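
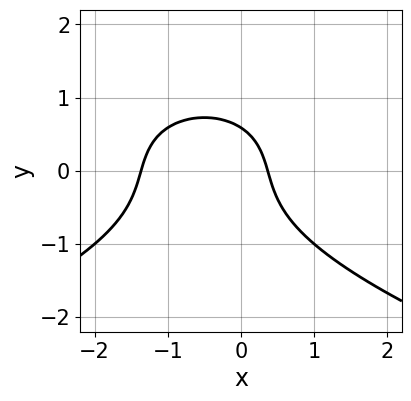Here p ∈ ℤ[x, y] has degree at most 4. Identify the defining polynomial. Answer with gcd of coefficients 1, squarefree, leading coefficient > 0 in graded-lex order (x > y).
2*y^3 + 2*x^2 + 2*x + y - 1

1. Degree: a generic line meets the curve in up to 3 points, so deg p = 3.
2. Putting this together gives p.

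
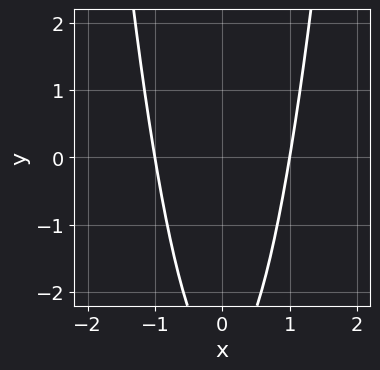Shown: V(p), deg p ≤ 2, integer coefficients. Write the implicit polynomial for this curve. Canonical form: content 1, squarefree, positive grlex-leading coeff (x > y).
3*x^2 - y - 3

First, degree: a generic line meets the curve in up to 2 points, so deg p = 2.
Then, symmetries: mirror symmetry x ↦ −x ⇒ only even powers of x.
Then, reading off the gridlines: it misses every integer gridline on the y-axis; among the integer gridlines, it crosses the x-axis at x ∈ {-1, 1}.
Finally, putting this together gives p.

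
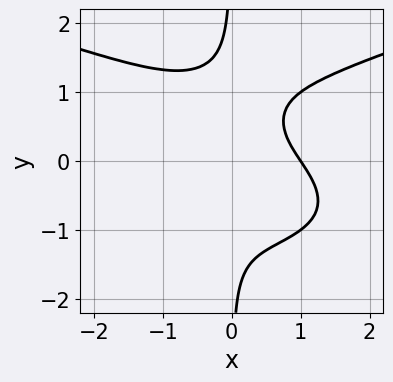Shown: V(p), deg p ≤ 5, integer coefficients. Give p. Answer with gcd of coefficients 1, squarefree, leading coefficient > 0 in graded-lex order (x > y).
2*x*y^3 - x^3 - 2*x*y + 1

deg p = 4.
Against the integer gridlines: it crosses the x-axis at the gridline x = 1; the curve avoids every integer y-axis point in the box.
Matching integer coefficients to the picture gives p.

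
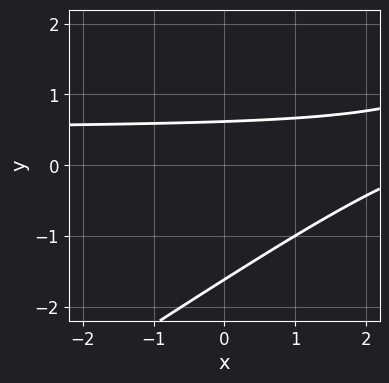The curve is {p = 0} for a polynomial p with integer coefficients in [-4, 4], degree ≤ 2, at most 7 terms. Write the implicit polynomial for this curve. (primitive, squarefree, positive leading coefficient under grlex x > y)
2*x*y - 3*y^2 - x - 3*y + 3

First, deg p = 2.
Next, reading off the gridlines: no x-intercept at any integer in the box.
Finally, together with the visible shape, these determine p as stated.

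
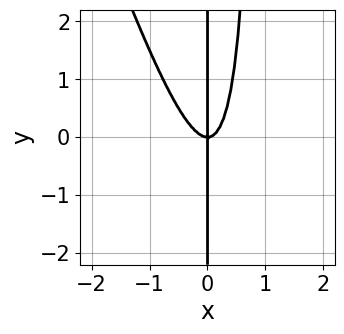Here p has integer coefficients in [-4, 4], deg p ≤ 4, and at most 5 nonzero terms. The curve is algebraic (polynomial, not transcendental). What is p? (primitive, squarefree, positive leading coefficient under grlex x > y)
3*x^3 + x^2*y - x*y

First, the degree is 3 — the shape is more complex than any degree-2 curve.
Next, checking where it meets the axes: every point of the y-axis in the box is on the curve; it crosses the x-axis at the gridline x = 0.
Finally, solving for integer coefficients yields p as stated.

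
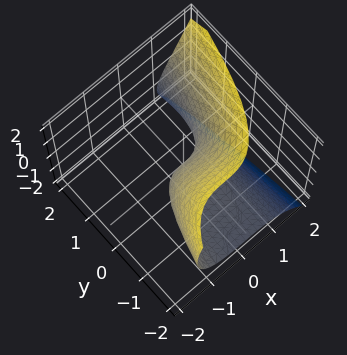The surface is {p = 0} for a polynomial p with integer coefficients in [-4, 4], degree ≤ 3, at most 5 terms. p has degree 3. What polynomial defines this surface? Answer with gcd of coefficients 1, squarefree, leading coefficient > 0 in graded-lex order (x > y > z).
x^3 - y*z - z^2 - y

1. deg p = 3.
2. Observable constraints: one y-axis crossing is at y = 0; it crosses the z-axis at the gridline z = 0; it meets the x-axis at x = 0 (among the integer gridlines).
3. Putting this together gives p.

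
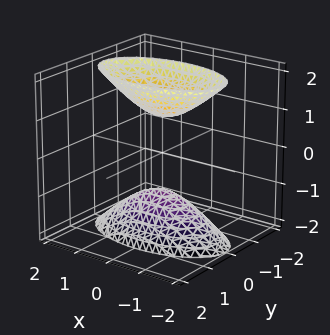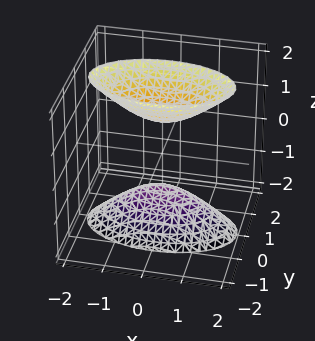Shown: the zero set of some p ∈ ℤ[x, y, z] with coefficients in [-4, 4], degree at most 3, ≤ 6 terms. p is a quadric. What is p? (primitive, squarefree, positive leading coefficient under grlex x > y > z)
x^2 + 3*y^2 - z^2 + 1

1. There are 2 components.
2. deg p = 2.
3. Symmetries: mirror symmetry z ↦ −z ⇒ only even powers of z; the x ↦ −x reflection is a symmetry, so x appears only in even powers; the y ↦ −y reflection is a symmetry, so y appears only in even powers.
4. Against the integer gridlines: it misses every integer gridline on the x-axis; it misses every integer gridline on the y-axis.
5. These observations pin down the coefficients.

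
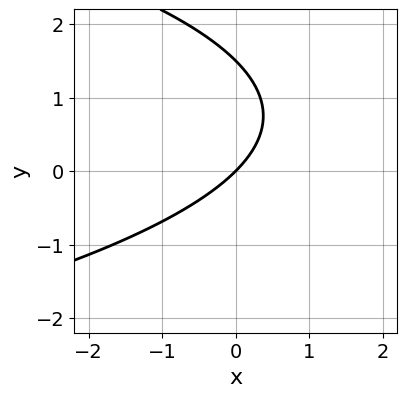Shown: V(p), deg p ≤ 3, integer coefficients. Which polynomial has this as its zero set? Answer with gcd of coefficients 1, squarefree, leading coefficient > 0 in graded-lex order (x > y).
(a) The degree is 2 — a generic line meets the curve in up to 2 points.
(b) Reading off the gridlines: it crosses the y-axis at the gridline y = 0; one x-axis crossing is at x = 0.
(c) Solving for integer coefficients yields p as stated.

2*y^2 + 3*x - 3*y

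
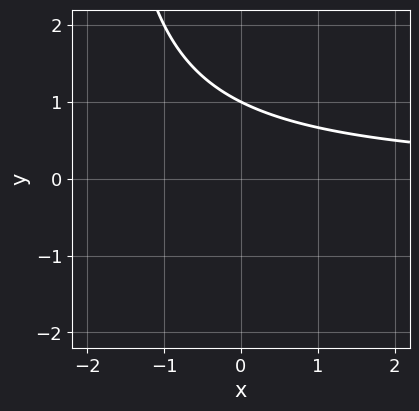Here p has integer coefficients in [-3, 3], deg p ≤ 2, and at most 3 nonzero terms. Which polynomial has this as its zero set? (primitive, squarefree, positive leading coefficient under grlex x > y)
x*y + 2*y - 2

The degree is 2 — the shape is more complex than any degree-1 curve.
From the visible intercepts: the curve avoids every integer x-axis point in the box; one y-axis crossing is at y = 1.
Putting this together gives p.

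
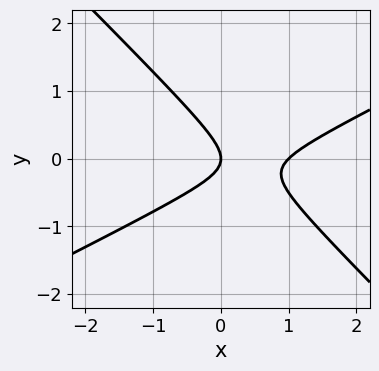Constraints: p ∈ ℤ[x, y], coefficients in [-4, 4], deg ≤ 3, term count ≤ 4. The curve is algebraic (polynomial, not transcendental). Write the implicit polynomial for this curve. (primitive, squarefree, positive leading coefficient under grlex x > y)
x^2 - x*y - 2*y^2 - x

First, deg p = 2.
Next, from the axis intercepts and sections: among the integer gridlines, it crosses the x-axis at x ∈ {0, 1}; it meets the y-axis at y = 0 (among the integer gridlines).
Finally, together with the visible shape, these determine p as stated.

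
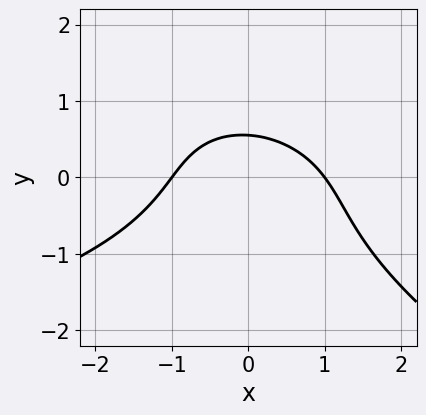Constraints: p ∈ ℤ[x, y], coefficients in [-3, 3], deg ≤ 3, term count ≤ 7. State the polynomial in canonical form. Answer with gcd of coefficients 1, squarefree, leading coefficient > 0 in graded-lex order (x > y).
1. Degree: no degree-2 curve has this shape, so deg p = 3.
2. Reading off the gridlines: the x-axis gridline crossings are at x ∈ {-1, 1}.
3. Putting this together gives p.

x*y^2 + 2*y^3 + 2*x^2 + 3*y - 2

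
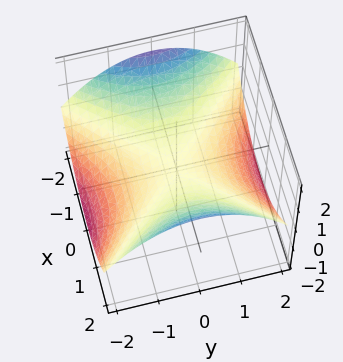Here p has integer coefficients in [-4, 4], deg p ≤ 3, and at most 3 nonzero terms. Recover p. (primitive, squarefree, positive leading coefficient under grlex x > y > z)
1. Degree: a hyperbolic paraboloid; a quadric, so deg p = 2.
2. Symmetries: mirror symmetry x ↦ −x ⇒ only even powers of x; the y ↦ −y reflection is a symmetry, so y appears only in even powers.
3. Observable constraints: one x-axis crossing is at x = 0; one y-axis crossing is at y = 0; it crosses the z-axis at the gridline z = 0.
4. Fitting integer coefficients to these (and the overall shape) gives p.

x^2 - y^2 - 3*z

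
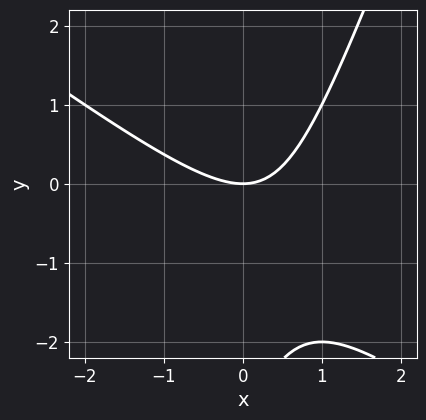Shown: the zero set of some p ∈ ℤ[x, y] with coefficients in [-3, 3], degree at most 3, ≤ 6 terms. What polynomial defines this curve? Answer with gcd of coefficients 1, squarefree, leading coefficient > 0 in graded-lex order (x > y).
(a) deg p = 2. No degree-1 curve has this shape.
(b) Observable constraints: one y-axis crossing is at y = 0; it meets the x-axis at x = 0 (among the integer gridlines).
(c) These observations pin down the coefficients.

2*x^2 + 2*x*y - y^2 - 3*y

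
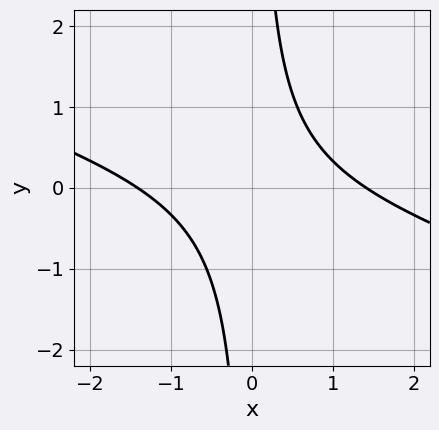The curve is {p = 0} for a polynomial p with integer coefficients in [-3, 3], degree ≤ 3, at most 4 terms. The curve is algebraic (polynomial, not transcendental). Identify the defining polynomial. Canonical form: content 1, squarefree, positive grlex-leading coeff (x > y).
First, the degree is 2 — the shape is more complex than any degree-1 curve.
Next, from the axis intercepts and sections: the curve avoids every integer y-axis point in the box.
Finally, putting this together gives p.

x^2 + 3*x*y - 2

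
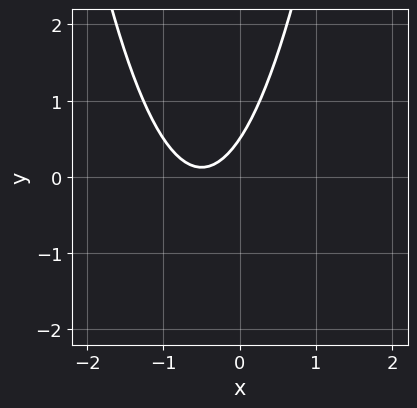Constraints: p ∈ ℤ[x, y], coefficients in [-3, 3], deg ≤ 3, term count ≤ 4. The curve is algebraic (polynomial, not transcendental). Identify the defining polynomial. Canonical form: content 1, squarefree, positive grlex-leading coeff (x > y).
1. Degree: the shape is more complex than any degree-1 curve, so deg p = 2.
2. Reading off the gridlines: it misses every integer gridline on the x-axis.
3. Fitting integer coefficients to these (and the overall shape) gives p.

3*x^2 + 3*x - 2*y + 1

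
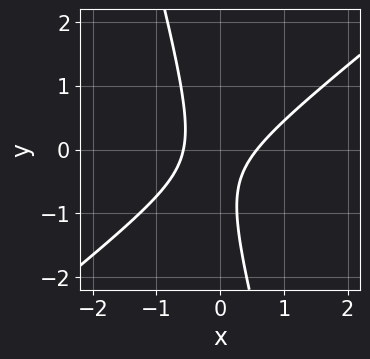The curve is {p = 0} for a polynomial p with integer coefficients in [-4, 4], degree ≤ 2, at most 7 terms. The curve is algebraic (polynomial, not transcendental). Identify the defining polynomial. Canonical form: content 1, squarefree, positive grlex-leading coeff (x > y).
1. The degree is 2 — no degree-1 curve has this shape.
2. From the visible intercepts: the curve avoids every integer y-axis point in the box.
3. Fitting integer coefficients to these (and the overall shape) gives p.

3*x^2 - 3*x*y - y^2 - y - 1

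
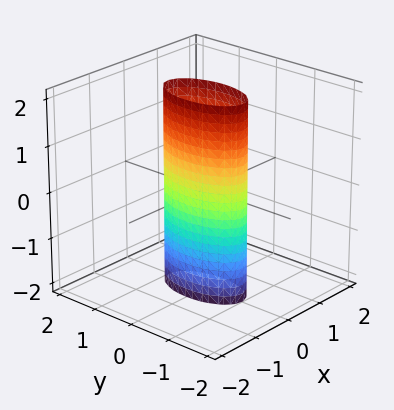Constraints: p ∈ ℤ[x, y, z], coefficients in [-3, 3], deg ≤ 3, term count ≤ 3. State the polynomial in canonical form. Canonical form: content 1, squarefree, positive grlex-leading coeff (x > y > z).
3*x^2 + y^2 - 1

1. The degree is 2 — a cylinder; a quadric.
2. Symmetries: mirror symmetry x ↦ −x ⇒ only even powers of x; mirror symmetry y ↦ −y ⇒ only even powers of y; mirror symmetry z ↦ −z ⇒ only even powers of z.
3. Checking where it meets the axes: the surface avoids every integer z-axis point in the box; the y-axis gridline crossings are at y ∈ {-1, 1}.
4. Solving for integer coefficients yields p as stated.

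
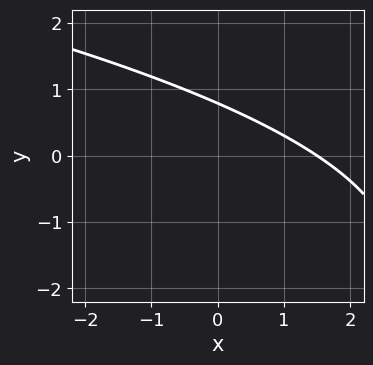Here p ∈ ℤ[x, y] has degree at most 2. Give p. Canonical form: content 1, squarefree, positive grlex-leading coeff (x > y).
deg p = 2. No degree-1 curve has this shape.
Solving for integer coefficients yields p as stated.

y^2 + 2*x + 3*y - 3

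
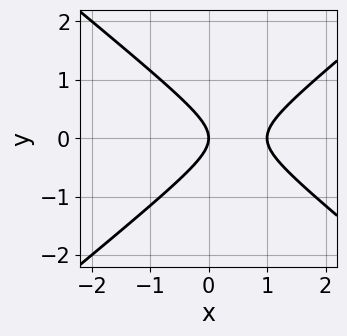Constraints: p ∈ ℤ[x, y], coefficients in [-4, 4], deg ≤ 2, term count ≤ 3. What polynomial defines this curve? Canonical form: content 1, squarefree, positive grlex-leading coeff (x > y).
First, deg p = 2.
Then, symmetries: the y ↦ −y reflection is a symmetry, so y appears only in even powers.
Next, observable constraints: the x-axis gridline crossings are at x ∈ {0, 1}; one y-axis crossing is at y = 0.
Finally, matching integer coefficients to the picture gives p.

2*x^2 - 3*y^2 - 2*x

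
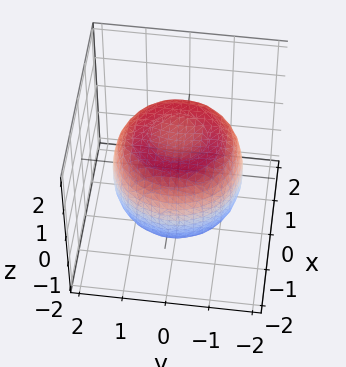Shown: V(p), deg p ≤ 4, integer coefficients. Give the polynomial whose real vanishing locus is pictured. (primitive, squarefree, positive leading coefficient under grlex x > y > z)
2*x^4 + 4*x^2*y^2 + 2*y^4 - 3*x^2 - 3*y^2 + 3*z^2 - 3

(a) The degree is 4 — the shape is more complex than any degree-3 surface.
(b) Symmetry: the surface is invariant under rotation about z: p = q(x² + y², z).
(c) Observable constraints: among the integer gridlines, it crosses the z-axis at z ∈ {-1, 1}; a circular section at z = -1 has radius between 1 and 2.
(d) Fitting integer coefficients to these (and the overall shape) gives p.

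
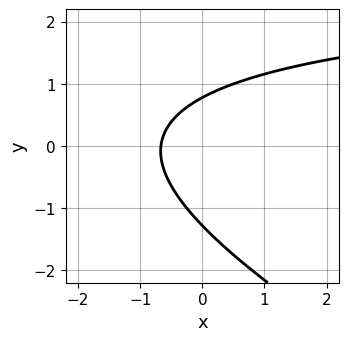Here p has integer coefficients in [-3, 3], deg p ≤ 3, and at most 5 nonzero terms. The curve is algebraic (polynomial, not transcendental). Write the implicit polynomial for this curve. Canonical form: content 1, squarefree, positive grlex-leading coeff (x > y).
x*y + 2*y^2 - 3*x + y - 2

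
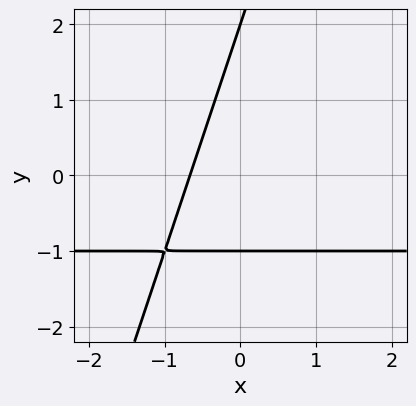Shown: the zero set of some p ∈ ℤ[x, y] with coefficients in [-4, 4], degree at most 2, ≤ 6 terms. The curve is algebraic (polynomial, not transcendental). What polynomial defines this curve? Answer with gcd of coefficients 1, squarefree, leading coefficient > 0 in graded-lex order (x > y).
3*x*y - y^2 + 3*x + y + 2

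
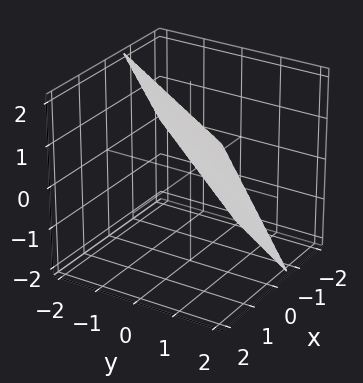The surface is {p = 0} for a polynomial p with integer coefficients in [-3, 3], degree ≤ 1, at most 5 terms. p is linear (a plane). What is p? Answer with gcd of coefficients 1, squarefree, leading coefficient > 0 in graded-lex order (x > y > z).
Degree: every cross-section is a straight line — this is a plane, so deg p = 1.
From the visible intercepts: it crosses the y-axis at the gridline y = 1; one z-axis crossing is at z = 1.
Matching integer coefficients to the picture gives p.

3*x - 2*y - 2*z + 2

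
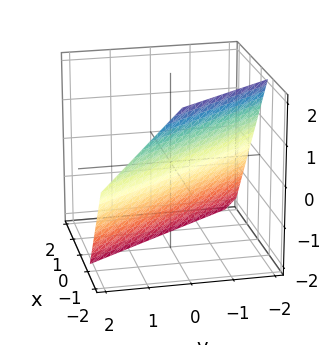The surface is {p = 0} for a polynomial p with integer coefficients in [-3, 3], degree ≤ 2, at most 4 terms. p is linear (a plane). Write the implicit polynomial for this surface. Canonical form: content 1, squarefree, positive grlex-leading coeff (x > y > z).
First, degree: the surface is flat (a plane), so deg p = 1.
Then, from the visible intercepts: it crosses the y-axis at the gridline y = -1; it meets the z-axis at z = -1 (among the integer gridlines).
Finally, putting this together gives p.

3*x + 2*y + 2*z + 2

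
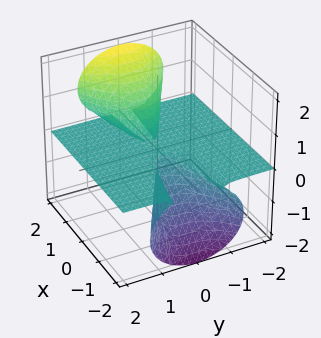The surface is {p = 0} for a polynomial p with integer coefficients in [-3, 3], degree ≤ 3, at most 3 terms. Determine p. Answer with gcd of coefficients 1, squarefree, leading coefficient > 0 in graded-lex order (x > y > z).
First, degree: no degree-2 surface has this shape, so deg p = 3.
Then, from the axis intercepts and sections: the visible y-axis segment lies entirely on the surface; it meets the z-axis at z = 0 (among the integer gridlines).
Finally, fitting integer coefficients to these (and the overall shape) gives p.

3*x*z^2 - 2*y^2*z - 3*z^3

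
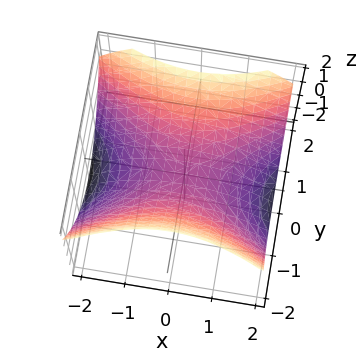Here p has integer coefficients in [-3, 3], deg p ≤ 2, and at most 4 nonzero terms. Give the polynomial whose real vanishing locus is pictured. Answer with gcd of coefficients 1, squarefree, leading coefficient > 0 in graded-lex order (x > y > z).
First, degree: a hyperbolic paraboloid; a quadric, so deg p = 2.
Next, symmetries: the x ↦ −x reflection is a symmetry, so x appears only in even powers; the y ↦ −y reflection is a symmetry, so y appears only in even powers.
Next, against the integer gridlines: one x-axis crossing is at x = 0; it crosses the z-axis at the gridline z = 0; it crosses the y-axis at the gridline y = 0.
Finally, assembling these constraints gives the stated polynomial.

x^2 - 2*y^2 + 3*z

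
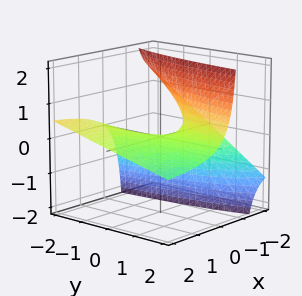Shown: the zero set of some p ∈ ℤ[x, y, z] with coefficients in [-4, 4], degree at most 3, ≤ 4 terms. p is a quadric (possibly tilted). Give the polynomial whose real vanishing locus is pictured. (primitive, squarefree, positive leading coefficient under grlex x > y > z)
x*y + 3*x*z + 3*z

First, degree: the shape is more complex than any degree-1 surface, so deg p = 2.
Then, from the axis intercepts and sections: every point of the y-axis in the box is on the surface; one z-axis crossing is at z = 0.
Finally, the integer polynomial consistent with all of this is the stated p.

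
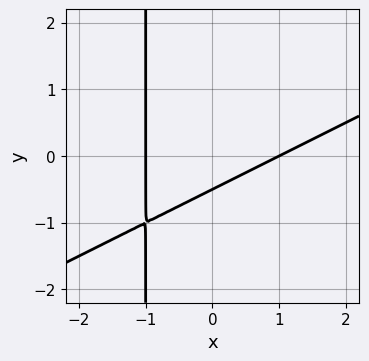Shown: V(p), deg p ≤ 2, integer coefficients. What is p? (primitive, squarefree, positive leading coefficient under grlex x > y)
x^2 - 2*x*y - 2*y - 1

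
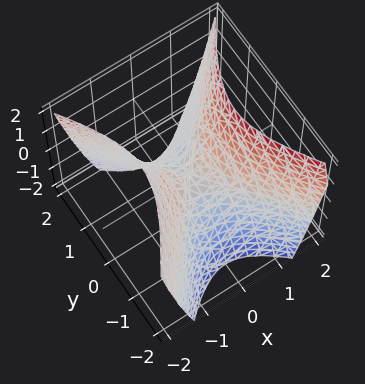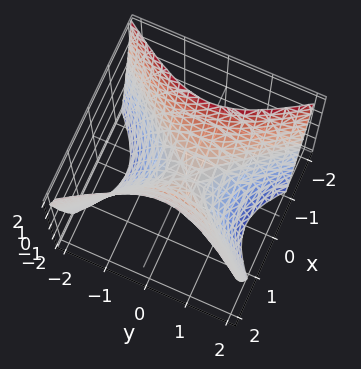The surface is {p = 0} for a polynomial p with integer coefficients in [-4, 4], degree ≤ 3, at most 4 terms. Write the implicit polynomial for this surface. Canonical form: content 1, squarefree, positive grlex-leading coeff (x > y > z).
3*x^2 - 2*y^2 - 2*z

deg p = 2.
Symmetries: the x ↦ −x reflection is a symmetry, so x appears only in even powers; it's symmetric under y → −y, forcing even powers of y.
Observable constraints: it crosses the y-axis at the gridline y = 0; it meets the x-axis at x = 0 (among the integer gridlines); it meets the z-axis at z = 0 (among the integer gridlines).
Assembling these constraints gives the stated polynomial.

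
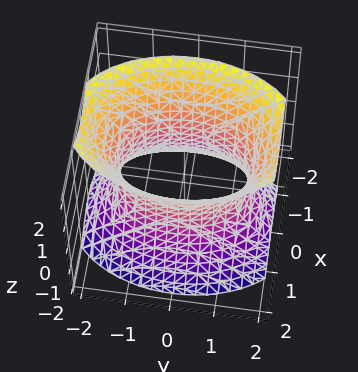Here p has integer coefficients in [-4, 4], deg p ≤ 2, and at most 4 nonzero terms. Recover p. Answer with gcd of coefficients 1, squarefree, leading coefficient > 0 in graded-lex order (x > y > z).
2*x^2 + y^2 - z^2 - 2

First, the degree is 2 — an hourglass — one-sheet hyperboloid; a quadric.
Then, symmetries: mirror symmetry y ↦ −y ⇒ only even powers of y; it's symmetric under x → −x, forcing even powers of x; the z ↦ −z reflection is a symmetry, so z appears only in even powers.
Next, against the integer gridlines: it misses every integer gridline on the z-axis; the x-axis gridline crossings are at x ∈ {-1, 1}.
Finally, assembling these constraints gives the stated polynomial.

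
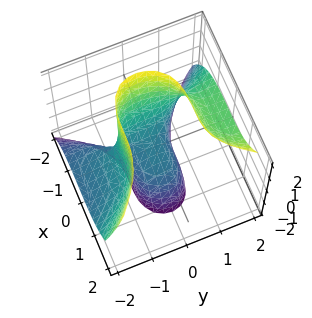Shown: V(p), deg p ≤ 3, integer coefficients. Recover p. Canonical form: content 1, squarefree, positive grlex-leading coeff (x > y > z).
2*x^3 + y^3 - 3*y^2*z + 2*z + 1

First, deg p = 3.
Then, against the integer gridlines: it meets the y-axis at y = -1 (among the integer gridlines).
Finally, assembling these constraints gives the stated polynomial.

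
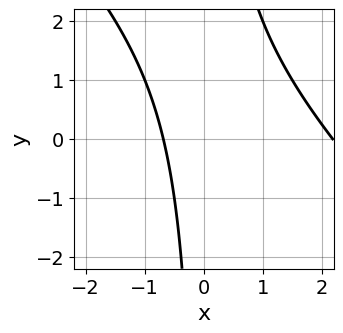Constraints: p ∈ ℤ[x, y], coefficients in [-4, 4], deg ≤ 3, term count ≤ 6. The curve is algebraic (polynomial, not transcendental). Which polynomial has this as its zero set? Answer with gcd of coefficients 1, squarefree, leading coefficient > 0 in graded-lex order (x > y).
2*x^2 + 2*x*y - 3*x - 3

First, deg p = 2. A generic line meets the curve in up to 2 points.
Next, checking where it meets the axes: it misses every integer gridline on the y-axis.
Finally, fitting integer coefficients to these (and the overall shape) gives p.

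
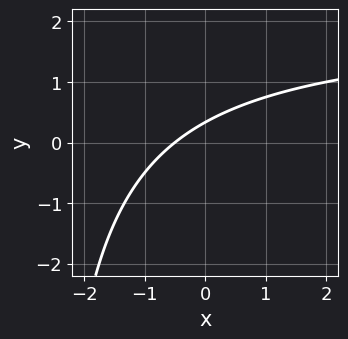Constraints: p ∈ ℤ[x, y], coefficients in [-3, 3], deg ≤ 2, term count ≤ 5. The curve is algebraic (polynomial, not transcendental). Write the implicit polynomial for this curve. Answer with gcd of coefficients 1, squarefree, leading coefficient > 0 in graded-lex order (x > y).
1. deg p = 2.
2. Solving for integer coefficients yields p as stated.

x*y - 2*x + 3*y - 1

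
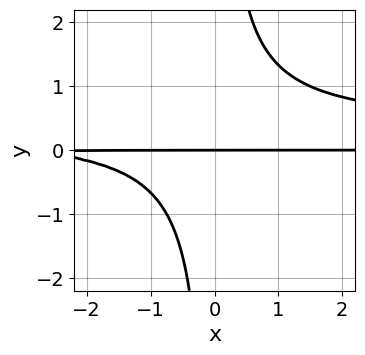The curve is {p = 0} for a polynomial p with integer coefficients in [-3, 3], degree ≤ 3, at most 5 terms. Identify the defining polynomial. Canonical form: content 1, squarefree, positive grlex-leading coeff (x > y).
1. deg p = 3. A generic line meets the curve in up to 3 points.
2. Reading off the gridlines: every point of the x-axis in the box is on the curve; it crosses the y-axis at the gridline y = 0.
3. Putting this together gives p.

3*x*y^2 - x*y - 3*y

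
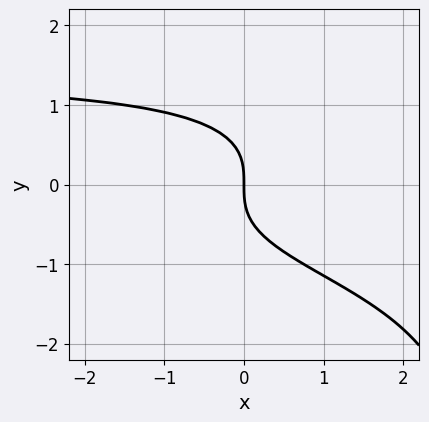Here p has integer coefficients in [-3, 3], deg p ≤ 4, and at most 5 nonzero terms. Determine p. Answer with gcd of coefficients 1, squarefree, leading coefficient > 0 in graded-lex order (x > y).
1. deg p = 4. A generic line meets the curve in up to 4 points.
2. Observable constraints: it meets the x-axis at x = 0 (among the integer gridlines); it crosses the y-axis at the gridline y = 0.
3. Together with the visible shape, these determine p as stated.

x*y^3 - 3*y^3 - 3*x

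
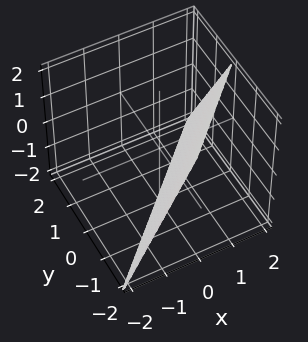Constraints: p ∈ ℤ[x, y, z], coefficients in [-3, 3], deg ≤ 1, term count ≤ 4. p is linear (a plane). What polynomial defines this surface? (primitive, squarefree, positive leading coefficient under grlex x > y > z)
deg p = 1. Every cross-section is a straight line — this is a plane.
Reading off the gridlines: one z-axis crossing is at z = -2; one x-axis crossing is at x = 1.
Assembling these constraints gives the stated polynomial. Check: (0, -1, 0) on the y-axis lies on the surface, and p(0, -1, 0) = 0. ✓

2*x - 2*y - z - 2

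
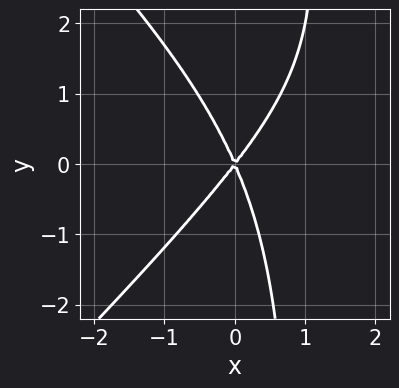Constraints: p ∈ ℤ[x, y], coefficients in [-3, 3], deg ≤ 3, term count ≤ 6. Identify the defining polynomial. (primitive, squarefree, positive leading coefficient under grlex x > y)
x^3 - x*y^2 - 3*x^2 + x*y + y^2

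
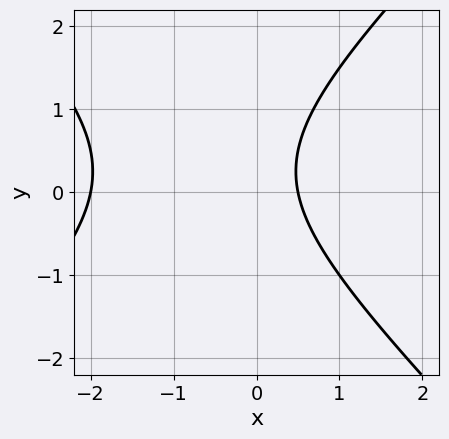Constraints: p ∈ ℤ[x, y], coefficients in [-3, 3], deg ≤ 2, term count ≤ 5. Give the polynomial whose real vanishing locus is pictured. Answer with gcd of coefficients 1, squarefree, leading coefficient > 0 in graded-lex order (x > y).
2*x^2 - 2*y^2 + 3*x + y - 2

1. The degree is 2 — a generic line meets the curve in up to 2 points.
2. Reading off the gridlines: it crosses the x-axis at the gridline x = -2; the curve avoids every integer y-axis point in the box.
3. Matching integer coefficients to the picture gives p.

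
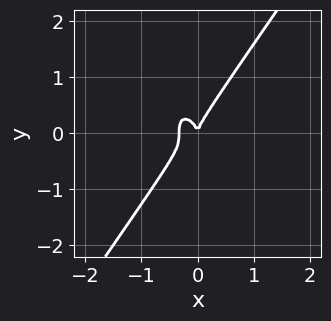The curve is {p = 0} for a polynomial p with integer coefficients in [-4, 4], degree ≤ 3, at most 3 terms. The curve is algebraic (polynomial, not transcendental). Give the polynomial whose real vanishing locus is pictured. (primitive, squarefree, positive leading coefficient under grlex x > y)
3*x^3 - y^3 + x^2

(a) The degree is 3 — a generic line meets the curve in up to 3 points.
(b) Against the integer gridlines: it meets the x-axis at x = 0 (among the integer gridlines); it crosses the y-axis at the gridline y = 0.
(c) Together with the visible shape, these determine p as stated.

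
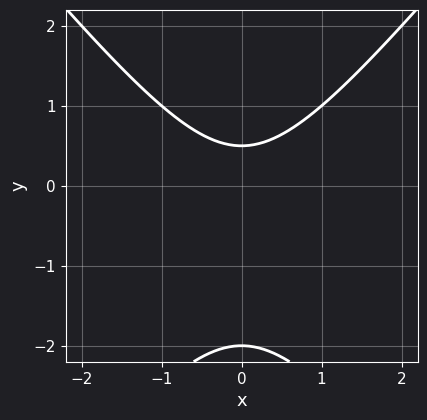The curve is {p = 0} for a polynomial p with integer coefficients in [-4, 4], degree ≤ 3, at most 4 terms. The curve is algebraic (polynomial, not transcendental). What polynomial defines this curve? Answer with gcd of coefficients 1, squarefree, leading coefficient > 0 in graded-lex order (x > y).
3*x^2 - 2*y^2 - 3*y + 2

(a) The degree is 2 — no degree-1 curve has this shape.
(b) Symmetries: mirror symmetry x ↦ −x ⇒ only even powers of x.
(c) Checking where it meets the axes: the curve avoids every integer x-axis point in the box; it crosses the y-axis at the gridline y = -2.
(d) Together with the visible shape, these determine p as stated.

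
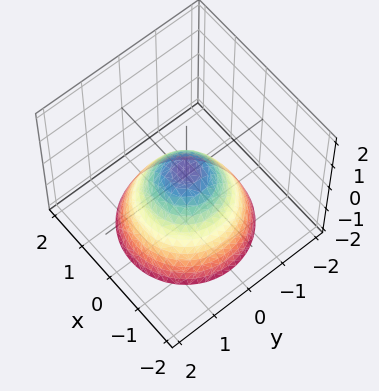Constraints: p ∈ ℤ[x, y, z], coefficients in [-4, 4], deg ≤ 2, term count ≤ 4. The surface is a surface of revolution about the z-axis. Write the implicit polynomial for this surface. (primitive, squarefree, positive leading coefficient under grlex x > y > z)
Degree: a generic line meets the surface in up to 2 points, so deg p = 2.
Symmetries: rotational symmetry about the z-axis ⇒ p depends on x, y only through x² + y².
Checking where it meets the axes: a circular section at z = 0 has radius between 0 and 1.
Together with the visible shape, these determine p as stated.

3*x^2 + 3*y^2 + 3*z - 1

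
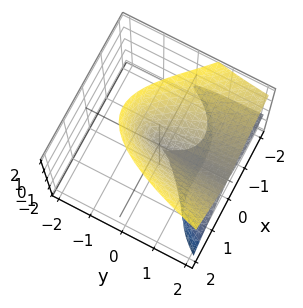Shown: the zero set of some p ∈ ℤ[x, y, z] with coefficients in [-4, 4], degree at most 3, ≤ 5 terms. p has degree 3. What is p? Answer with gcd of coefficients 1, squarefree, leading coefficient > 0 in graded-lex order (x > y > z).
(a) deg p = 3.
(b) Against the integer gridlines: every point of the y-axis in the box is on the surface; it crosses the z-axis at the gridline z = 0; it crosses the x-axis at the gridline x = 0.
(c) These observations pin down the coefficients.

x^3 + x^2*z - 2*y*z^2 - z^3 + 3*x^2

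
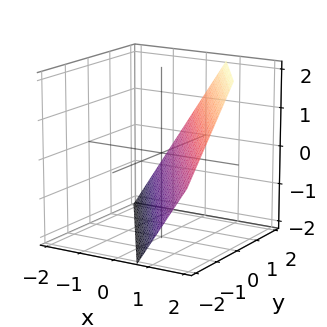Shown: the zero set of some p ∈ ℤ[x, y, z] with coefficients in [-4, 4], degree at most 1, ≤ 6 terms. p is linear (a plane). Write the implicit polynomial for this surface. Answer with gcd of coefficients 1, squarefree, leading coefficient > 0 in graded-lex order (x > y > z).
The degree is 1 — every cross-section is a straight line — this is a plane.
Reading off the gridlines: one z-axis crossing is at z = -1; it crosses the y-axis at the gridline y = 1.
Solving for integer coefficients yields p as stated.

3*x + 2*y - 2*z - 2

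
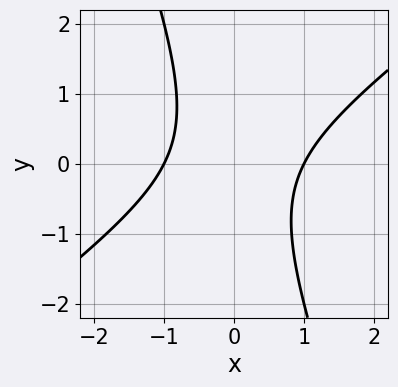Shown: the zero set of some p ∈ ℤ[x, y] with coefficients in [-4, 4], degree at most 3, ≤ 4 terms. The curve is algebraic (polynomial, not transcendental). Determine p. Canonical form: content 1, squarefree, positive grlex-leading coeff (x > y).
2*x^2 - 2*x*y - y^2 - 2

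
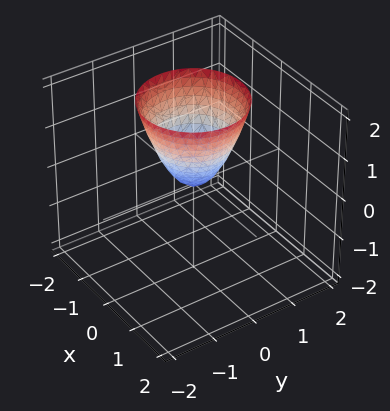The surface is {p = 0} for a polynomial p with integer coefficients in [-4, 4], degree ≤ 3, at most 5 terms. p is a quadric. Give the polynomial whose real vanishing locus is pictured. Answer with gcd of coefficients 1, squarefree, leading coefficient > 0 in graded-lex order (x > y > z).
3*x^2 + 3*y^2 - 2*z

The degree is 2 — a single bowl opening along one axis; a quadric.
Symmetry: every cross-section ⟂ z is a circle, so x, y appear only via x² + y².
From the visible intercepts: it meets the z-axis at z = 0 (among the integer gridlines); it meets the y-axis at y = 0 (among the integer gridlines); a circular section at z = 2 has radius between 1 and 2; one x-axis crossing is at x = 0.
Together with the visible shape, these determine p as stated.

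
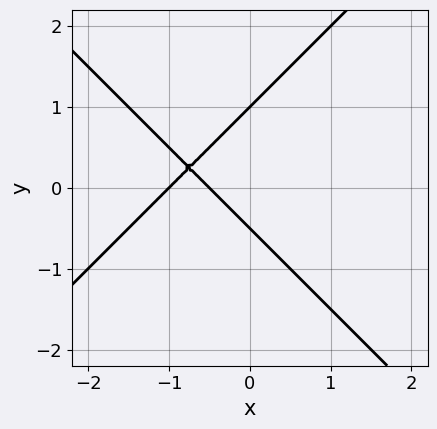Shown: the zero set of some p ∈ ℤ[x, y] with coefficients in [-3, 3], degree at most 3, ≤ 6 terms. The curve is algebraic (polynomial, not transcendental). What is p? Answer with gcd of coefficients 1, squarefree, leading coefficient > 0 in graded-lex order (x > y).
(a) deg p = 2. A generic line meets the curve in up to 2 points.
(b) From the visible intercepts: it crosses the y-axis at the gridline y = 1; one x-axis crossing is at x = -1.
(c) Putting this together gives p.

2*x^2 - 2*y^2 + 3*x + y + 1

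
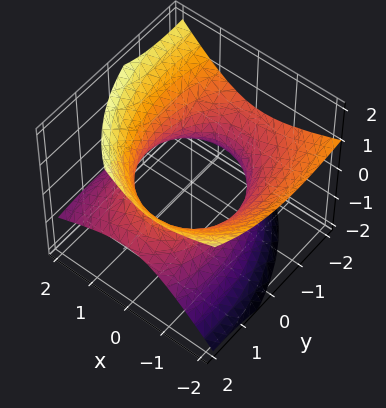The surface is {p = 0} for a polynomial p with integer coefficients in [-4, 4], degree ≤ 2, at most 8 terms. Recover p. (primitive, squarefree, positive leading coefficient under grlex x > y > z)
2*x^2 + 2*x*z + y^2 + 2*y*z - 3*z^2 - 3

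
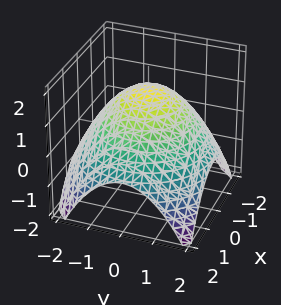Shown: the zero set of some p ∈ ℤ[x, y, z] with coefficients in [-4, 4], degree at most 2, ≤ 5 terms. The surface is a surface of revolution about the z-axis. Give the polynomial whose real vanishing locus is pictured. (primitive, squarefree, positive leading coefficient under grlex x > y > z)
x^2 + y^2 + 2*z - 3

(a) deg p = 2. A generic line meets the surface in up to 2 points.
(b) Symmetries: the surface is invariant under rotation about z: p = q(x² + y², z).
(c) Against the integer gridlines: a circular section at z = 1 has radius exactly 1.
(d) Together with the visible shape, these determine p as stated.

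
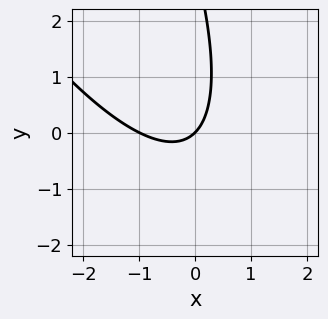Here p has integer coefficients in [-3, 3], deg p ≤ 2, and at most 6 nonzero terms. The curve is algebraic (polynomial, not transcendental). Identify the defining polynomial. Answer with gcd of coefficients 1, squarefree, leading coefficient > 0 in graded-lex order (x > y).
3*x^2 + 3*x*y + y^2 + 3*x - 3*y

(a) Degree: no degree-1 curve has this shape, so deg p = 2.
(b) From the visible intercepts: it meets the y-axis at y = 0 (among the integer gridlines); among the integer gridlines, it crosses the x-axis at x ∈ {-1, 0}.
(c) Assembling these constraints gives the stated polynomial.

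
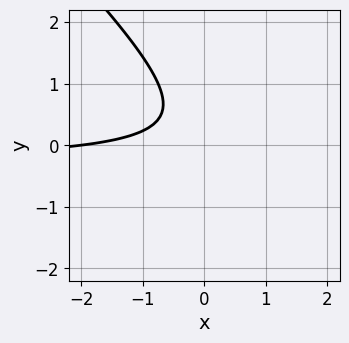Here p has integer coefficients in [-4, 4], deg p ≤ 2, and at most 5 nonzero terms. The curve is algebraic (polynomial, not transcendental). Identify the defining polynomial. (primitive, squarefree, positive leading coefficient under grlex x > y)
3*x*y + 3*y^2 + x - 2*y + 2

The degree is 2 — a generic line meets the curve in up to 2 points.
Reading off the gridlines: it misses every integer gridline on the y-axis; one x-axis crossing is at x = -2.
Solving for integer coefficients yields p as stated.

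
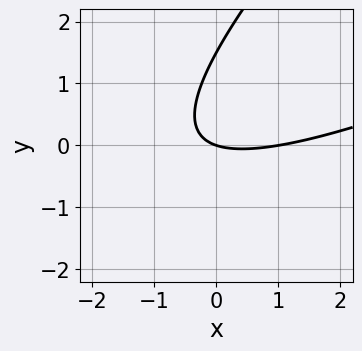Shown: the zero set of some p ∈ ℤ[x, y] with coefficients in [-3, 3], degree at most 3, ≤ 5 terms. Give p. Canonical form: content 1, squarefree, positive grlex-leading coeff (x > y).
x^2 - 3*x*y + 2*y^2 - x - 3*y

First, degree: a generic line meets the curve in up to 2 points, so deg p = 2.
Then, reading off the gridlines: the x-axis gridline crossings are at x ∈ {0, 1}; one y-axis crossing is at y = 0.
Finally, fitting integer coefficients to these (and the overall shape) gives p.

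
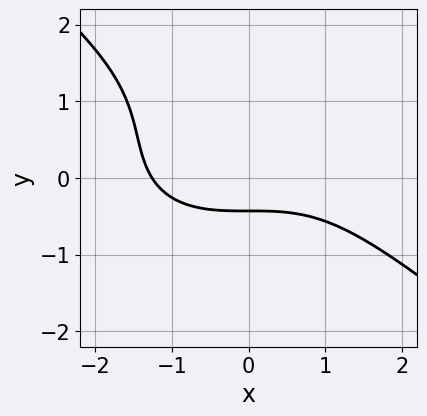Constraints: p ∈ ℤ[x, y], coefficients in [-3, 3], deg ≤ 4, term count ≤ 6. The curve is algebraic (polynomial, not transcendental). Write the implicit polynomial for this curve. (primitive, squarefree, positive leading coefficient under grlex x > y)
x^3 + 2*y^3 - 3*y^2 + 3*y + 2

1. deg p = 3. No degree-2 curve has this shape.
2. Solving for integer coefficients yields p as stated.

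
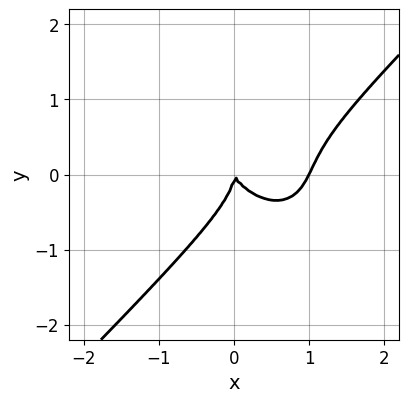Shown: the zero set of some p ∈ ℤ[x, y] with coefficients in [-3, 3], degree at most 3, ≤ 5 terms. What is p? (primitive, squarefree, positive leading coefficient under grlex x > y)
(a) Degree: no degree-2 curve has this shape, so deg p = 3.
(b) Against the integer gridlines: it meets the y-axis at y = 0 (among the integer gridlines); the x-axis gridline crossings are at x ∈ {0, 1}.
(c) The integer polynomial consistent with all of this is the stated p.

2*x^3 - 2*y^3 - 2*x^2 - x*y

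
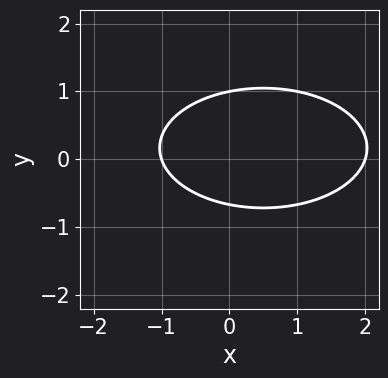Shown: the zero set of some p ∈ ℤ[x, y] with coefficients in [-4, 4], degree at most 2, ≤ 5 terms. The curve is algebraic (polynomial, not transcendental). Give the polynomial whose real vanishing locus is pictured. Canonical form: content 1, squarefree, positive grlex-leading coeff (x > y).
First, deg p = 2. No degree-1 curve has this shape.
Next, from the visible intercepts: among the integer gridlines, it crosses the x-axis at x ∈ {-1, 2}; it meets the y-axis at y = 1 (among the integer gridlines).
Finally, these observations pin down the coefficients.

x^2 + 3*y^2 - x - y - 2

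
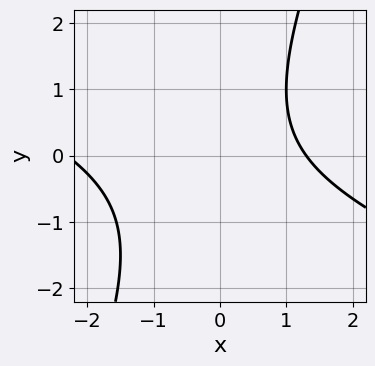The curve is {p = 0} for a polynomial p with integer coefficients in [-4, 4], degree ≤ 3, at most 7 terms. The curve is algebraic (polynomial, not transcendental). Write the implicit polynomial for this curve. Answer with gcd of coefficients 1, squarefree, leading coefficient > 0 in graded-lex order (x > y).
x^2 + 2*x*y - y^2 + x - 3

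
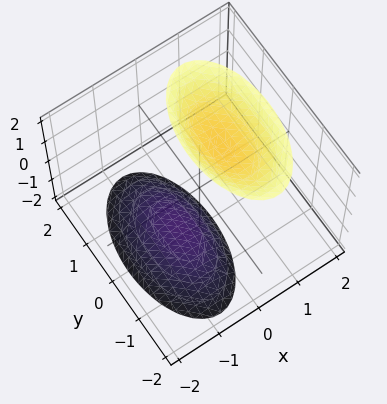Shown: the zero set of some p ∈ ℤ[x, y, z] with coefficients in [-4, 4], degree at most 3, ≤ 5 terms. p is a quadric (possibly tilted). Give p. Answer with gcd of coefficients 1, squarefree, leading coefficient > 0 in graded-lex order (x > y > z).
The picture has 2 separate pieces. They look like related sheets of one shape, so recover p as a whole.
The degree is 2 — a generic line meets the surface in up to 2 points.
Reading off the gridlines: it misses every integer gridline on the x-axis; it misses every integer gridline on the y-axis.
The integer polynomial consistent with all of this is the stated p.

3*x^2 - 2*x*z + y^2 - z^2 + 3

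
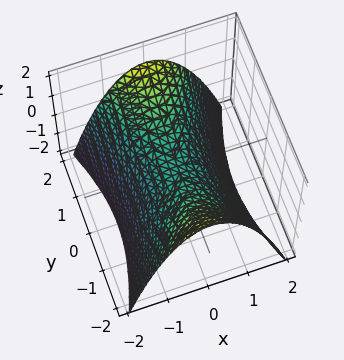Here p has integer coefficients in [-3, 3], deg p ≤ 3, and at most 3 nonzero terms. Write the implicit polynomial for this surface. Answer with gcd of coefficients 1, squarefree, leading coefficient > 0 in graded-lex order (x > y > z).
3*x^2 - y^2 + 3*z

1. deg p = 2.
2. Symmetries: it's symmetric under x → −x, forcing even powers of x; the y ↦ −y reflection is a symmetry, so y appears only in even powers.
3. Observable constraints: it meets the y-axis at y = 0 (among the integer gridlines); it meets the z-axis at z = 0 (among the integer gridlines); it meets the x-axis at x = 0 (among the integer gridlines).
4. Assembling these constraints gives the stated polynomial.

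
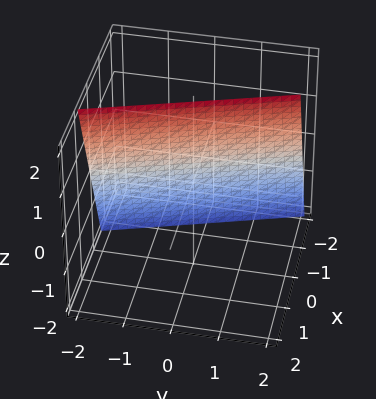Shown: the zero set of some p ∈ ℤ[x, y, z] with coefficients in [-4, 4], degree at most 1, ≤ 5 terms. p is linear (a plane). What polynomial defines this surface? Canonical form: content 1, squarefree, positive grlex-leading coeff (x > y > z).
(a) The degree is 1 — every cross-section is a straight line — this is a plane.
(b) From the visible intercepts: one z-axis crossing is at z = 2; it meets the y-axis at y = -2 (among the integer gridlines).
(c) Solving for integer coefficients yields p as stated.

3*x + y - z + 2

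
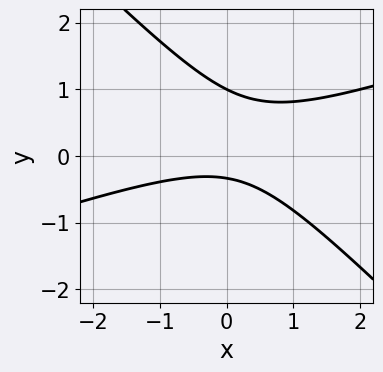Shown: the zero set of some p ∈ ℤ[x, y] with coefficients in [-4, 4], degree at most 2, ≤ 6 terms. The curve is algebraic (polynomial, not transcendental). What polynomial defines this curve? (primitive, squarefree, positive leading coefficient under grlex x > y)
x^2 - 2*x*y - 3*y^2 + 2*y + 1

1. The degree is 2 — the shape is more complex than any degree-1 curve.
2. From the visible intercepts: it misses every integer gridline on the x-axis; it meets the y-axis at y = 1 (among the integer gridlines).
3. These observations pin down the coefficients.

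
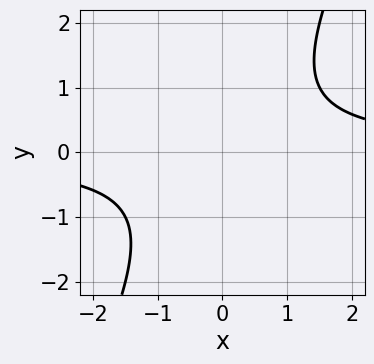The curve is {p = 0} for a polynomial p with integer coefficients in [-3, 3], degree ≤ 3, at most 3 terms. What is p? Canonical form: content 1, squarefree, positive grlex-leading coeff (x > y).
2*x*y - y^2 - 2

(a) Degree: the shape is more complex than any degree-1 curve, so deg p = 2.
(b) Checking where it meets the axes: it misses every integer gridline on the y-axis; it misses every integer gridline on the x-axis.
(c) Putting this together gives p.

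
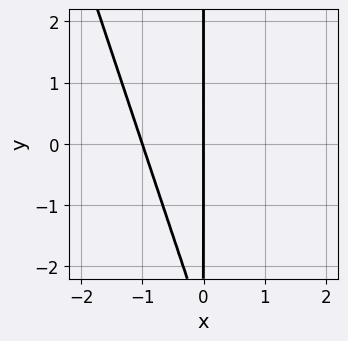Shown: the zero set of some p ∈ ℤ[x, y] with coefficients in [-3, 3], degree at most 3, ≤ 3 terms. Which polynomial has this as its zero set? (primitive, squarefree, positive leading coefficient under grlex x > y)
(a) deg p = 2. No degree-1 curve has this shape.
(b) Against the integer gridlines: every point of the y-axis in the box is on the curve; the x-axis gridline crossings are at x ∈ {-1, 0}.
(c) The integer polynomial consistent with all of this is the stated p.

3*x^2 + x*y + 3*x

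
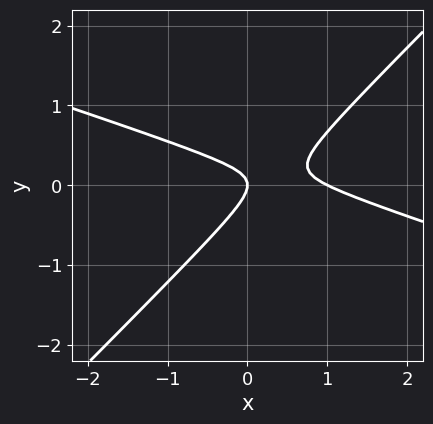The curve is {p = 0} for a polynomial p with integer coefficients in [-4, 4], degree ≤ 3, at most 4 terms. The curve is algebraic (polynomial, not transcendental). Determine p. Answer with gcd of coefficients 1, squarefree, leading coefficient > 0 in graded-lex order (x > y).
First, the degree is 2 — the shape is more complex than any degree-1 curve.
Next, observable constraints: the x-axis gridline crossings are at x ∈ {0, 1}; one y-axis crossing is at y = 0.
Finally, fitting integer coefficients to these (and the overall shape) gives p.

x^2 + 2*x*y - 3*y^2 - x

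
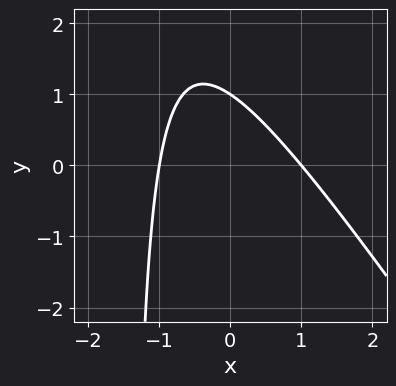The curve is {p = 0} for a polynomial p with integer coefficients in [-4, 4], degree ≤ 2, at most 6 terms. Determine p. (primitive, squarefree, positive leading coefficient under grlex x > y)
3*x^2 + 2*x*y + 3*y - 3

(a) deg p = 2. A generic line meets the curve in up to 2 points.
(b) Against the integer gridlines: one y-axis crossing is at y = 1; the x-axis gridline crossings are at x ∈ {-1, 1}.
(c) Together with the visible shape, these determine p as stated.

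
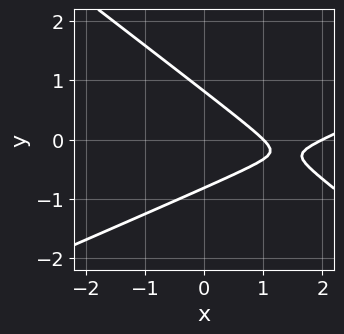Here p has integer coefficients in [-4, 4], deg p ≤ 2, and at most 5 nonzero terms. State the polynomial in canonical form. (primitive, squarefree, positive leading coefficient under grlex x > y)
x^2 - x*y - 3*y^2 - 3*x + 2

First, deg p = 2. The shape is more complex than any degree-1 curve.
Then, against the integer gridlines: the x-axis gridline crossings are at x ∈ {1, 2}.
Finally, the integer polynomial consistent with all of this is the stated p.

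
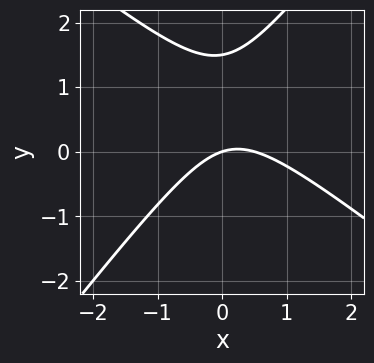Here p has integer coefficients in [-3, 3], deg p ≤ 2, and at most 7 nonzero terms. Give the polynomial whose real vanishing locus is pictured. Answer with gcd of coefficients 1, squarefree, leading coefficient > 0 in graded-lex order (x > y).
2*x^2 + x*y - 2*y^2 - x + 3*y

1. The degree is 2 — a generic line meets the curve in up to 2 points.
2. Reading off the gridlines: one y-axis crossing is at y = 0; one x-axis crossing is at x = 0.
3. Solving for integer coefficients yields p as stated.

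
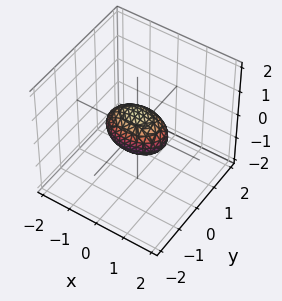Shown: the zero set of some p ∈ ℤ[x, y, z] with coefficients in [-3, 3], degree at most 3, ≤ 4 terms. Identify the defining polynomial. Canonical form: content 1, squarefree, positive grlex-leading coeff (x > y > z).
First, degree: bounded and convex; a quadric, so deg p = 2.
Next, symmetries: mirror symmetry y ↦ −y ⇒ only even powers of y; it's symmetric under z → −z, forcing even powers of z; the x ↦ −x reflection is a symmetry, so x appears only in even powers.
Next, against the integer gridlines: the x-axis gridline crossings are at x ∈ {-1, 1}.
Finally, solving for integer coefficients yields p as stated.

x^2 + 2*y^2 + 2*z^2 - 1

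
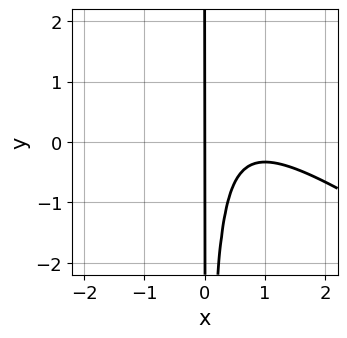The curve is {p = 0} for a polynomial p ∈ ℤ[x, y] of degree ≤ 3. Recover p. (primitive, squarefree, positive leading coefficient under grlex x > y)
2*x^3 + 3*x^2*y - 3*x^2 + 2*x

deg p = 3. No degree-2 curve has this shape.
From the axis intercepts and sections: it crosses the x-axis at the gridline x = 0; the visible y-axis segment lies entirely on the curve.
Matching integer coefficients to the picture gives p.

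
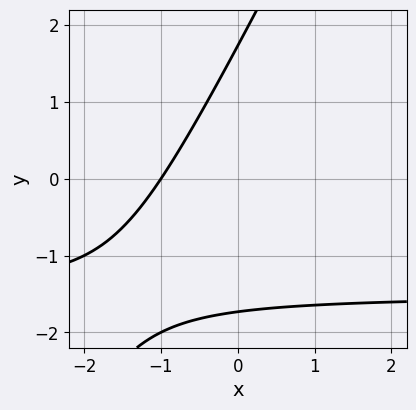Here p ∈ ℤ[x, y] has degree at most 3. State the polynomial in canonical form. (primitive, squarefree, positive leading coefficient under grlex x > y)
(a) deg p = 2. The shape is more complex than any degree-1 curve.
(b) Checking where it meets the axes: it crosses the x-axis at the gridline x = -1.
(c) Solving for integer coefficients yields p as stated.

2*x*y - y^2 + 3*x + 3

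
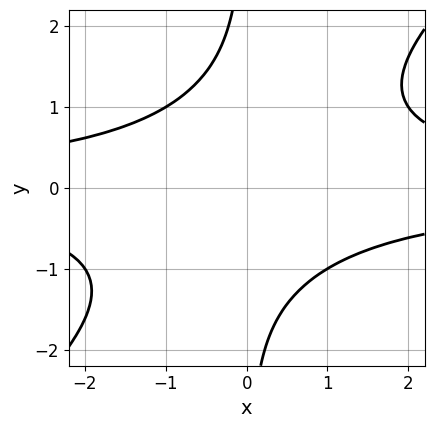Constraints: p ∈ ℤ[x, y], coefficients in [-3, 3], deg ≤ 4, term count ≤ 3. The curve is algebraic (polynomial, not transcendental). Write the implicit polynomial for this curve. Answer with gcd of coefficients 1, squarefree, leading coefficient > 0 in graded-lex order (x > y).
x^2*y^2 - x*y^3 - 2

First, the degree is 4 — a generic line meets the curve in up to 4 points.
Next, from the axis intercepts and sections: it misses every integer gridline on the x-axis; it misses every integer gridline on the y-axis.
Finally, assembling these constraints gives the stated polynomial.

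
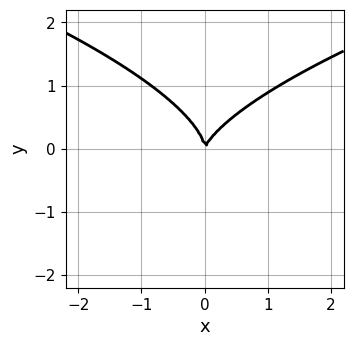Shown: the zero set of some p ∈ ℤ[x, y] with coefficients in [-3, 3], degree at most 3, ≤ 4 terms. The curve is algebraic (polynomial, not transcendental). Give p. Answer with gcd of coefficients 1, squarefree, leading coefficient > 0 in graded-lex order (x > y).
First, deg p = 3.
Next, from the visible intercepts: it meets the y-axis at y = 0 (among the integer gridlines); one x-axis crossing is at x = 0.
Finally, together with the visible shape, these determine p as stated.

3*y^3 - 3*x^2 + x*y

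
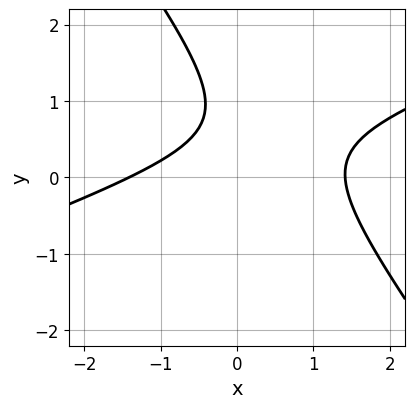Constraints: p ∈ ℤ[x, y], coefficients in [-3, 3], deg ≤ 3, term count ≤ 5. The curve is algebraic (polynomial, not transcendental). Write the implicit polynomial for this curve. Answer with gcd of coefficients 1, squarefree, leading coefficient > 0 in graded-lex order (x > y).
(a) deg p = 2. A generic line meets the curve in up to 2 points.
(b) Observable constraints: it misses every integer gridline on the y-axis.
(c) These observations pin down the coefficients.

x^2 - 2*x*y - 2*y^2 + 3*y - 2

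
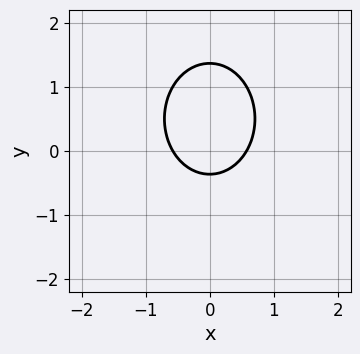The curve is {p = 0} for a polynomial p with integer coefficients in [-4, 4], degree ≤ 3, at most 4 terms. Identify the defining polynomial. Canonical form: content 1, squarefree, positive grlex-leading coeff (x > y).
3*x^2 + 2*y^2 - 2*y - 1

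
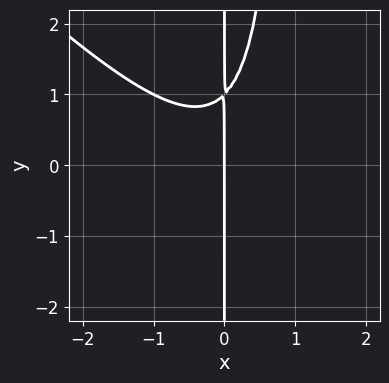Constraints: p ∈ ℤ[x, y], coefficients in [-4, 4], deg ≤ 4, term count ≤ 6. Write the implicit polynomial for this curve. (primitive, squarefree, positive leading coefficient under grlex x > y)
(a) The degree is 3 — a generic line meets the curve in up to 3 points.
(b) From the visible intercepts: one x-axis crossing is at x = 0; every point of the y-axis in the box is on the curve.
(c) Assembling these constraints gives the stated polynomial.

x^3 + x^2*y - x*y + x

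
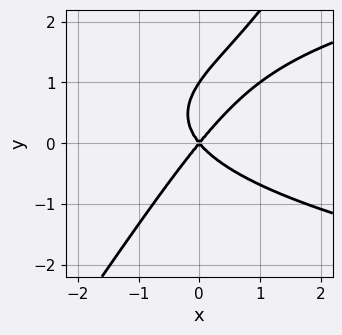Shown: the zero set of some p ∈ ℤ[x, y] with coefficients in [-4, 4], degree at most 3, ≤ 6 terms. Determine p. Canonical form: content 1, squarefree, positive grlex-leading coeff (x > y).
3*x*y^2 - 2*y^3 - 3*x^2 + 2*y^2

First, deg p = 3. The shape is more complex than any degree-2 curve.
Then, checking where it meets the axes: the y-axis gridline crossings are at y ∈ {0, 1}; it meets the x-axis at x = 0 (among the integer gridlines).
Finally, solving for integer coefficients yields p as stated.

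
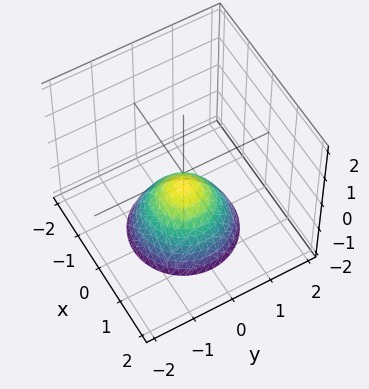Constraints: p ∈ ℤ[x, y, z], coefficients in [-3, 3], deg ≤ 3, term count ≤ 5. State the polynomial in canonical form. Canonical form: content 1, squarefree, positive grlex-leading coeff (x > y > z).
The degree is 2 — a generic line meets the surface in up to 2 points.
Symmetries: rotational symmetry about the z-axis ⇒ p depends on x, y only through x² + y².
Against the integer gridlines: a circular section at z = -1 has radius between 0 and 1; the surface avoids every integer y-axis point in the box; the surface avoids every integer x-axis point in the box.
These observations pin down the coefficients.

2*x^2 + 2*y^2 + 2*z + 1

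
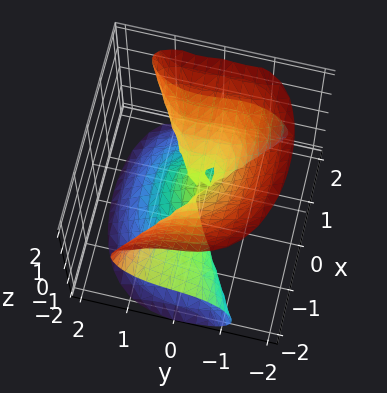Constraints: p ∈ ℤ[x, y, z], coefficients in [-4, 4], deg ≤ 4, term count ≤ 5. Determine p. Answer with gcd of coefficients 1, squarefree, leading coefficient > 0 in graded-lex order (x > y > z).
2*x^2*z - 3*y^3 - 2*z^3 + x*y

(a) Degree: no degree-2 surface has this shape, so deg p = 3.
(b) Observable constraints: every point of the x-axis in the box is on the surface; it crosses the z-axis at the gridline z = 0.
(c) Together with the visible shape, these determine p as stated.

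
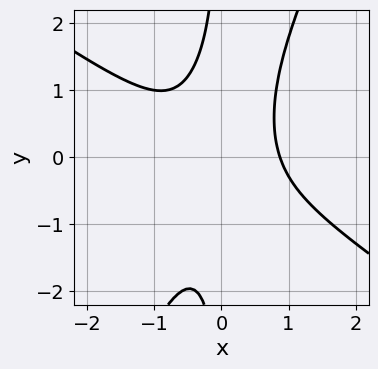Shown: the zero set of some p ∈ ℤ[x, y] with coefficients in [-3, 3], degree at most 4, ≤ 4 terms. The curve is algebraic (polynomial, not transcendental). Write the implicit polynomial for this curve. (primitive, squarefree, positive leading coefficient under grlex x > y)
Degree: the shape is more complex than any degree-2 curve, so deg p = 3.
Observable constraints: the curve avoids every integer y-axis point in the box.
Assembling these constraints gives the stated polynomial.

3*x^3 + 3*x^2*y - 2*x*y^2 - 2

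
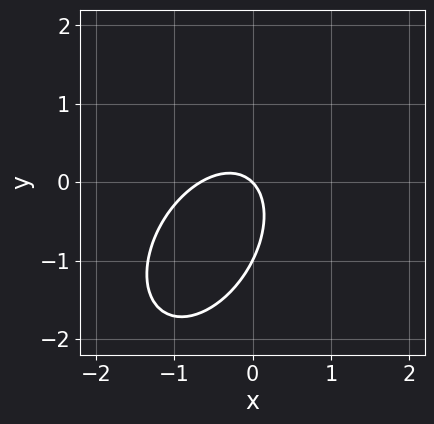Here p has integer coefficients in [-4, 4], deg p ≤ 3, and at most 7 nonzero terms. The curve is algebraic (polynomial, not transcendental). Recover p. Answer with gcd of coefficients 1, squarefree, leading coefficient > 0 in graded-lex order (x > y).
3*x^2 - 2*x*y + 2*y^2 + 2*x + 2*y

(a) The degree is 2 — the shape is more complex than any degree-1 curve.
(b) Observable constraints: among the integer gridlines, it crosses the y-axis at y ∈ {-1, 0}; it crosses the x-axis at the gridline x = 0.
(c) Together with the visible shape, these determine p as stated.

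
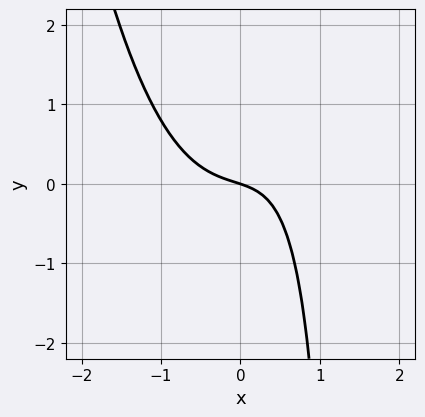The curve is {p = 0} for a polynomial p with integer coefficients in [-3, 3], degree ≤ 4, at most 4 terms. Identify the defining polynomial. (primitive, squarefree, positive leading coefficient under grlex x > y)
3*x^3 - 2*x*y + x + 3*y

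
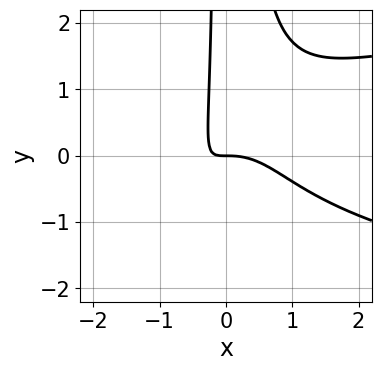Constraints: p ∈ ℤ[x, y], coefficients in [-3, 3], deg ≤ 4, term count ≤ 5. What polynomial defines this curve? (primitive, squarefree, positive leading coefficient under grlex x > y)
3*x^2*y^2 - 2*x^3 - 3*x*y - y

1. The degree is 4 — no degree-3 curve has this shape.
2. Reading off the gridlines: one x-axis crossing is at x = 0; it meets the y-axis at y = 0 (among the integer gridlines).
3. Assembling these constraints gives the stated polynomial.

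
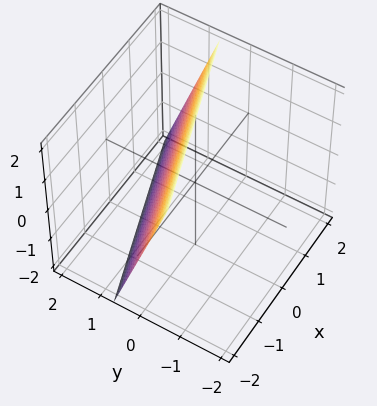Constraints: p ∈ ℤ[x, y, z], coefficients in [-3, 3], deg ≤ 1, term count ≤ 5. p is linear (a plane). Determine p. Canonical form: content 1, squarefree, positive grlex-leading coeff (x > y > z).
x - 3*y - z + 2

1. The degree is 1 — every cross-section is a straight line — this is a plane.
2. Reading off the gridlines: it meets the z-axis at z = 2 (among the integer gridlines); it meets the x-axis at x = -2 (among the integer gridlines).
3. Solving for integer coefficients yields p as stated.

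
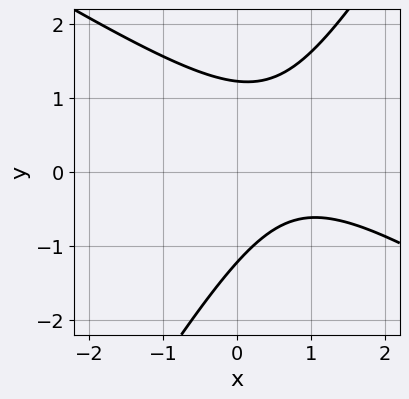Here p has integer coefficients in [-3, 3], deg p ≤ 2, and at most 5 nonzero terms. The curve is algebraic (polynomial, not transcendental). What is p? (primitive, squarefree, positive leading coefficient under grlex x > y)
2*x^2 + 2*x*y - 2*y^2 - 3*x + 3

1. The degree is 2 — no degree-1 curve has this shape.
2. From the visible intercepts: no x-intercept at any integer in the box.
3. Together with the visible shape, these determine p as stated.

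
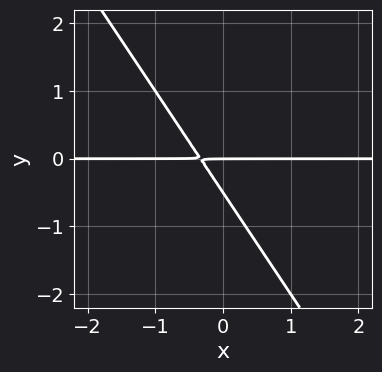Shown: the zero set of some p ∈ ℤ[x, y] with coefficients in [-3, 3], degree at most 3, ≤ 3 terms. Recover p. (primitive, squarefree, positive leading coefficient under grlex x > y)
3*x*y + 2*y^2 + y

Degree: a generic line meets the curve in up to 2 points, so deg p = 2.
From the visible intercepts: one y-axis crossing is at y = 0; the visible x-axis segment lies entirely on the curve.
Together with the visible shape, these determine p as stated.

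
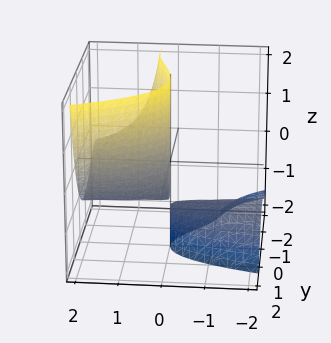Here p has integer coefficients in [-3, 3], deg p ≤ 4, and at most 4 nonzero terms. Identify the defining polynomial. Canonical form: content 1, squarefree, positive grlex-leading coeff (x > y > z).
y^3 - 3*x*z + 3*y^2 - 3*x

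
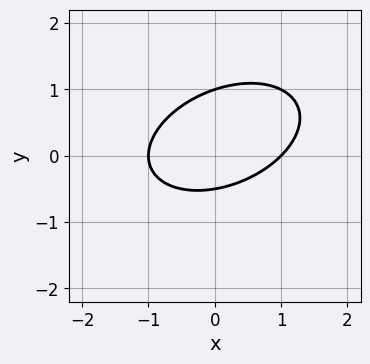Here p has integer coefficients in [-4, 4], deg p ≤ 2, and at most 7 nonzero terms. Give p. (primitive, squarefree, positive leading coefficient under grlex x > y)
1. deg p = 2. A generic line meets the curve in up to 2 points.
2. Against the integer gridlines: it crosses the y-axis at the gridline y = 1; among the integer gridlines, it crosses the x-axis at x ∈ {-1, 1}.
3. Assembling these constraints gives the stated polynomial.

x^2 - x*y + 2*y^2 - y - 1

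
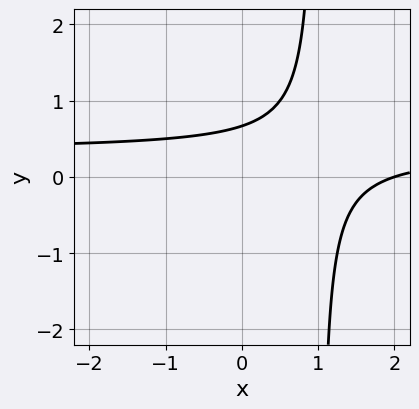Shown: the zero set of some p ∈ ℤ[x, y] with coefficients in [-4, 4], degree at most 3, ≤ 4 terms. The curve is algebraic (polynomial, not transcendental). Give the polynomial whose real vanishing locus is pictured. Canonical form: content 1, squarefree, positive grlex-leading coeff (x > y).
1. The degree is 2 — the shape is more complex than any degree-1 curve.
2. From the axis intercepts and sections: it crosses the x-axis at the gridline x = 2.
3. Together with the visible shape, these determine p as stated.

3*x*y - x - 3*y + 2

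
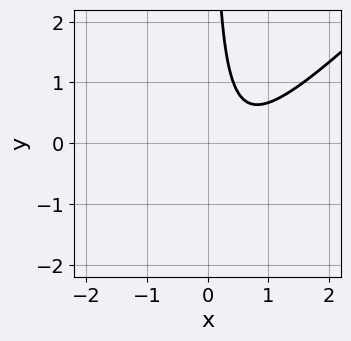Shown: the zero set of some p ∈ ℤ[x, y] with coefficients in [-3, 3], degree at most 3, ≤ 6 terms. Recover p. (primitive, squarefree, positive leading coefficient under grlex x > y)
1. Degree: no degree-1 curve has this shape, so deg p = 2.
2. Reading off the gridlines: the curve avoids every integer x-axis point in the box; no y-intercept at any integer in the box.
3. These observations pin down the coefficients.

3*x^2 - 3*x*y - 3*x + 2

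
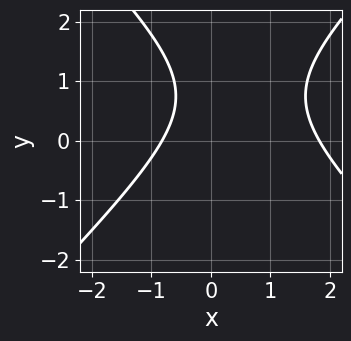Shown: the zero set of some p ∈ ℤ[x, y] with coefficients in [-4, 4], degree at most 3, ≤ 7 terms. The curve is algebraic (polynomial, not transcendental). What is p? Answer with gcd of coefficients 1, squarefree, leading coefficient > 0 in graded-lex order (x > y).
2*x^2 - 2*y^2 - 2*x + 3*y - 3

First, degree: a generic line meets the curve in up to 2 points, so deg p = 2.
Next, observable constraints: it misses every integer gridline on the y-axis.
Finally, the integer polynomial consistent with all of this is the stated p.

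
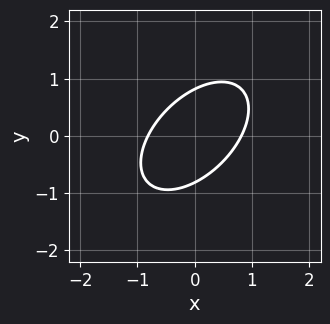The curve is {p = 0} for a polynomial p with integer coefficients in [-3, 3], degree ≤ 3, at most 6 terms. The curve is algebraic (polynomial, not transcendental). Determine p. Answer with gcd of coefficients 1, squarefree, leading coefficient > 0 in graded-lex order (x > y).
First, degree: a generic line meets the curve in up to 2 points, so deg p = 2.
Finally, matching integer coefficients to the picture gives p.

3*x^2 - 3*x*y + 3*y^2 - 2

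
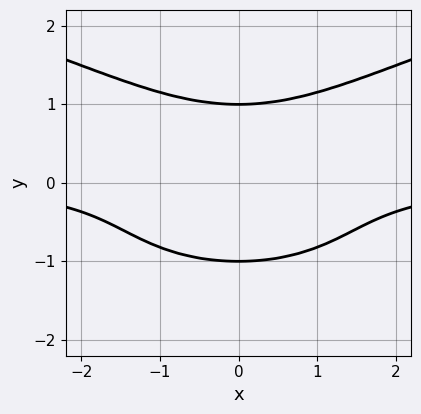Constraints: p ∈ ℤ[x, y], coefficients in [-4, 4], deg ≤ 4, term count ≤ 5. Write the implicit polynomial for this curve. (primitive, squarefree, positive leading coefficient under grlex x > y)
3*y^4 - 2*x^2*y - 3

First, deg p = 4.
Next, symmetries: it's symmetric under x → −x, forcing even powers of x.
Then, from the axis intercepts and sections: the y-axis gridline crossings are at y ∈ {-1, 1}; no x-intercept at any integer in the box.
Finally, these observations pin down the coefficients.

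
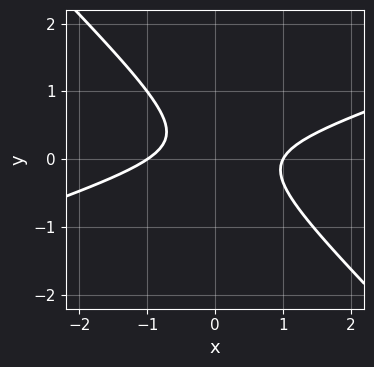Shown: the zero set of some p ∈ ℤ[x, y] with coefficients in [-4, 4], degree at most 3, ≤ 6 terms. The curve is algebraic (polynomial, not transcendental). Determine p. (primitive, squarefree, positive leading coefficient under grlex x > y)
x^2 - 2*x*y - 3*y^2 + y - 1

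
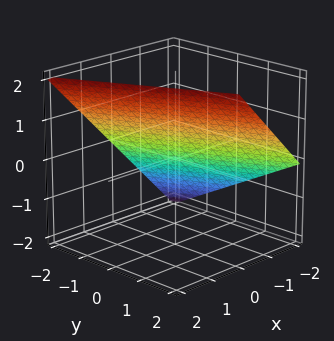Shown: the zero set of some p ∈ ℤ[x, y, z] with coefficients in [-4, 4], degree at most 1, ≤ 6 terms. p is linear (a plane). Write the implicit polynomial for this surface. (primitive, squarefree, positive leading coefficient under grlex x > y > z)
2*x + y - 2*z + 2

Degree: the surface is flat (a plane), so deg p = 1.
From the visible intercepts: one x-axis crossing is at x = -1; it meets the y-axis at y = -2 (among the integer gridlines); it meets the z-axis at z = 1 (among the integer gridlines).
Fitting integer coefficients to these (and the overall shape) gives p.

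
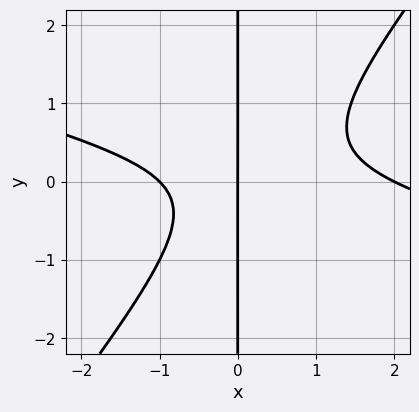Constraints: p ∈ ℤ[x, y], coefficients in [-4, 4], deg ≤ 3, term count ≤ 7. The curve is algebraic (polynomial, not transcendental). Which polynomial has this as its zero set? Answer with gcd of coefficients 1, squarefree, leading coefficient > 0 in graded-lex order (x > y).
x^3 + 3*x^2*y - 3*x*y^2 - x^2 - 2*x

(a) Degree: a generic line meets the curve in up to 3 points, so deg p = 3.
(b) Observable constraints: the x-axis gridline crossings are at x ∈ {-1, 0, 2}; the visible y-axis segment lies entirely on the curve.
(c) Matching integer coefficients to the picture gives p.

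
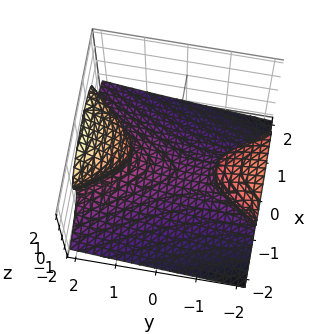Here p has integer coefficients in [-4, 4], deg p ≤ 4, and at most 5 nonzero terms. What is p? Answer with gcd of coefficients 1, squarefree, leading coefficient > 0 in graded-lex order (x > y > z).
First, degree: the shape is more complex than any degree-2 surface, so deg p = 3.
Next, checking where it meets the axes: among the integer gridlines, it crosses the y-axis at y ∈ {-1, 1}; the surface avoids every integer x-axis point in the box.
Finally, putting this together gives p.

2*y*z^2 - 3*z^3 - 3*x^2 + y^2 - 1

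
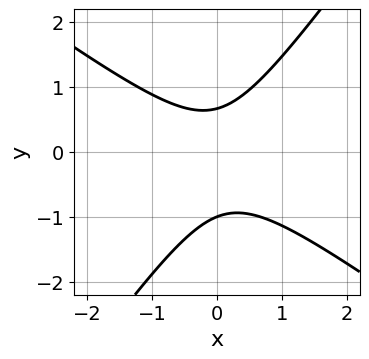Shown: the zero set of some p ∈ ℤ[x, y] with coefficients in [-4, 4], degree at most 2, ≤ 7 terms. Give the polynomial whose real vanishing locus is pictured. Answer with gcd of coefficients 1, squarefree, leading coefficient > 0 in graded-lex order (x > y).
3*x^2 + 2*x*y - 3*y^2 - y + 2

(a) Degree: a generic line meets the curve in up to 2 points, so deg p = 2.
(b) Observable constraints: one y-axis crossing is at y = -1; no x-intercept at any integer in the box.
(c) Assembling these constraints gives the stated polynomial.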